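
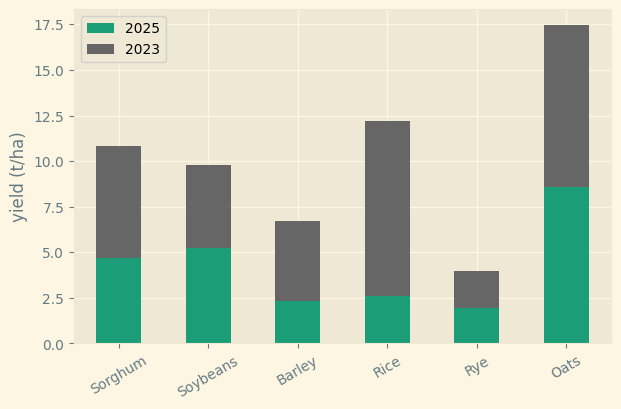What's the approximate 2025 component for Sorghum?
2025 top ≈ 4, bottom ≈ 0; segment ≈ 4.

≈ 4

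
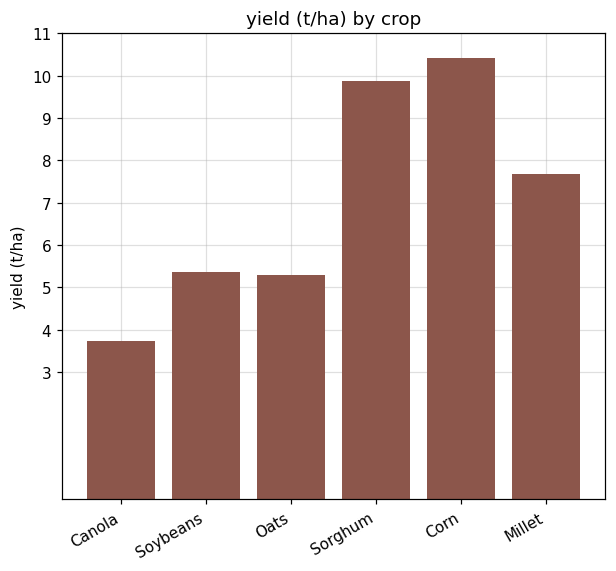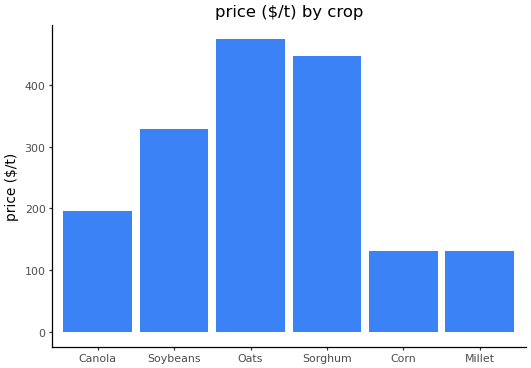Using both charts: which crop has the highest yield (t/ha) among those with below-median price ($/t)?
Corn

Chart 2 median price ($/t) ≈ 250; below-median crops: Canola, Corn, Millet. Among those, Corn has the highest yield (t/ha) (≈ 10).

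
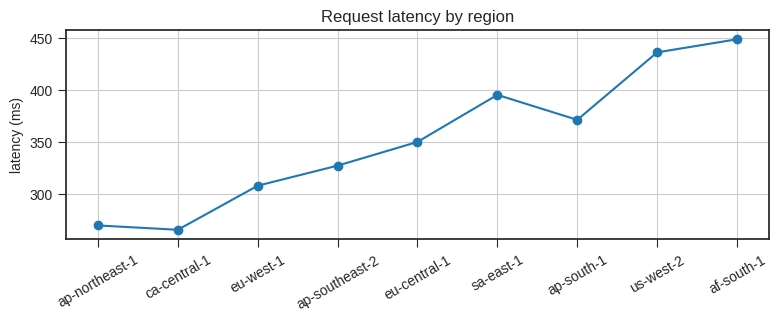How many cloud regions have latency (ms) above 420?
Above 420: us-west-2, af-south-1.

2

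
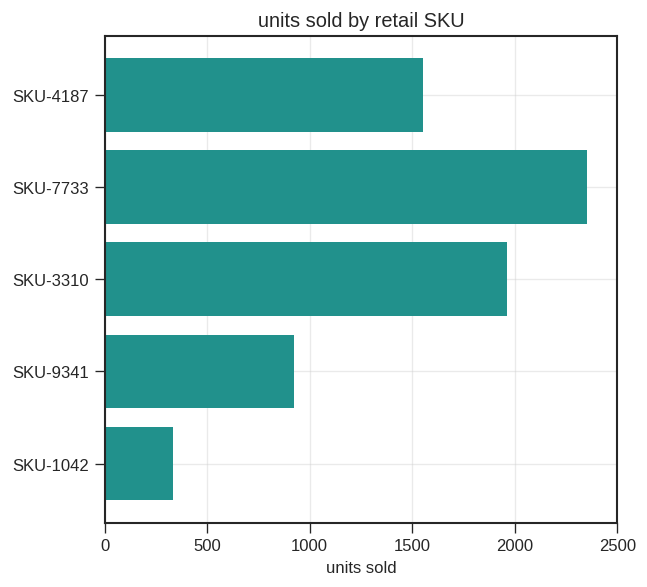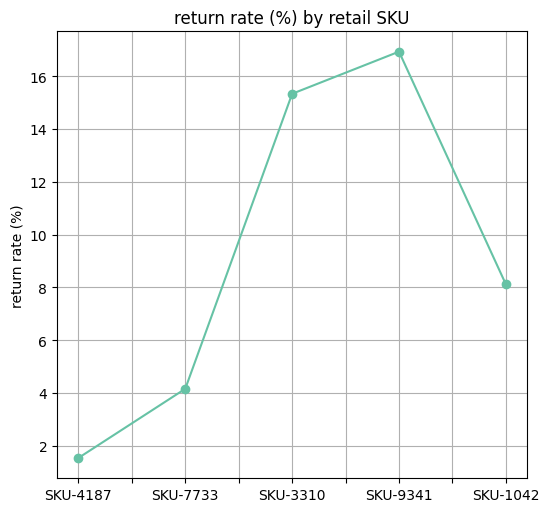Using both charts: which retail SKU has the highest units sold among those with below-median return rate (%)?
SKU-7733

Chart 2 median return rate (%) ≈ 8; below-median retail SKUs: SKU-4187, SKU-7733. Among those, SKU-7733 has the highest units sold (≈ 2500).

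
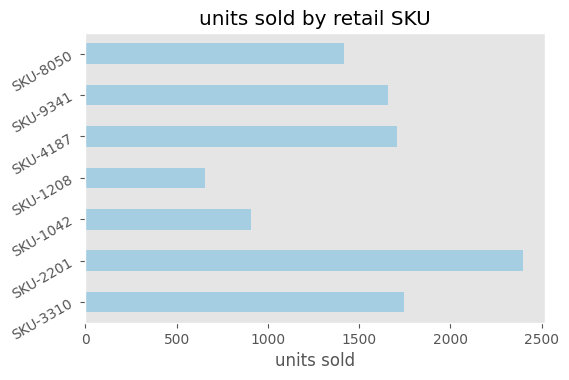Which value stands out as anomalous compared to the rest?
SKU-1208

SKU-1208 ≈ 600; the rest sit between ≈ 1000 and ≈ 2400.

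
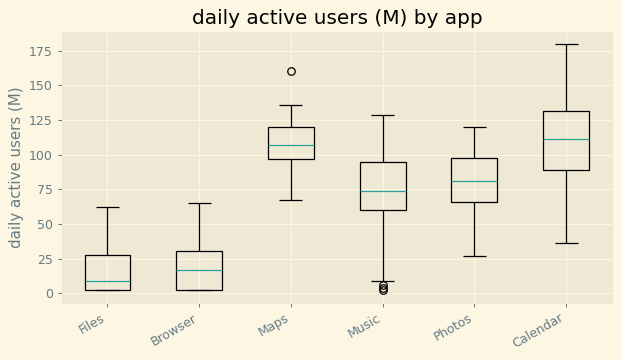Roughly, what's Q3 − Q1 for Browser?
≈ 30

Q3 ≈ 30, Q1 ≈ 0; IQR ≈ 30.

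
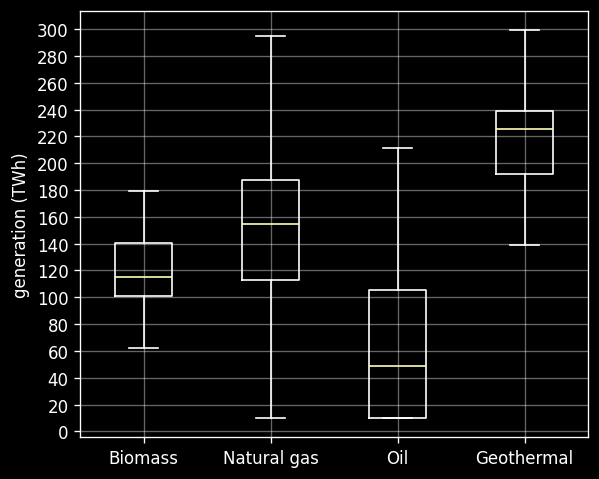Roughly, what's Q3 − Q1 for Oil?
≈ 100

Q3 ≈ 100, Q1 ≈ 0; IQR ≈ 100.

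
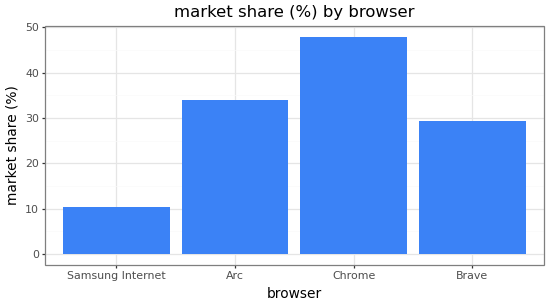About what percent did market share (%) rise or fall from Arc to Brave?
≈ -14.3%

Arc ≈ 35, Brave ≈ 30; (30 − 35) / 35 ≈ -14.3%.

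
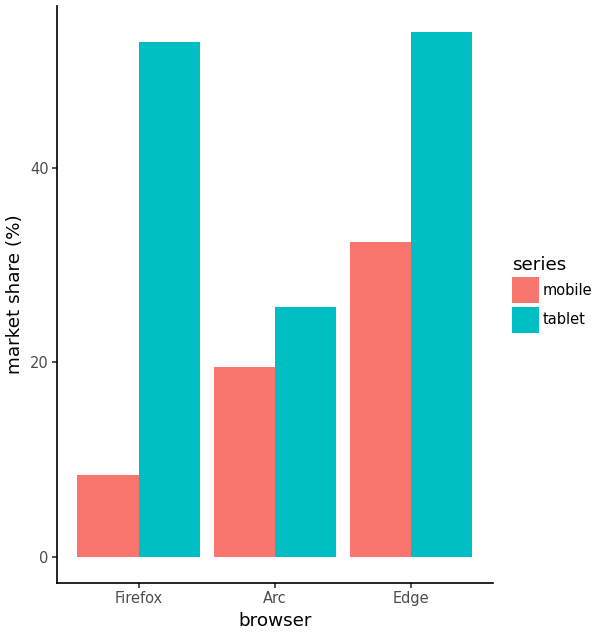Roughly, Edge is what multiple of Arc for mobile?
≈ 1.5×

Edge ≈ 30, Arc ≈ 20; 30/20 ≈ 1.5.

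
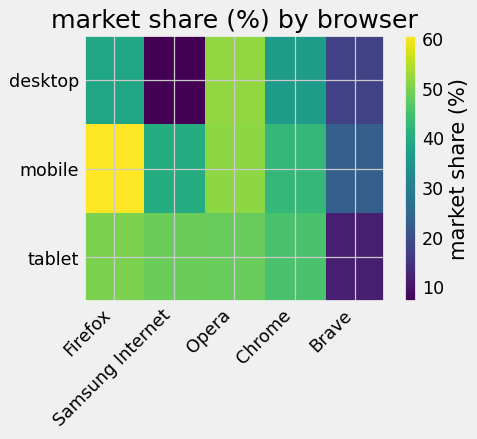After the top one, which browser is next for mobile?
Opera

Top 3 for mobile: Firefox ≈ 60, Opera ≈ 50, Chrome ≈ 45.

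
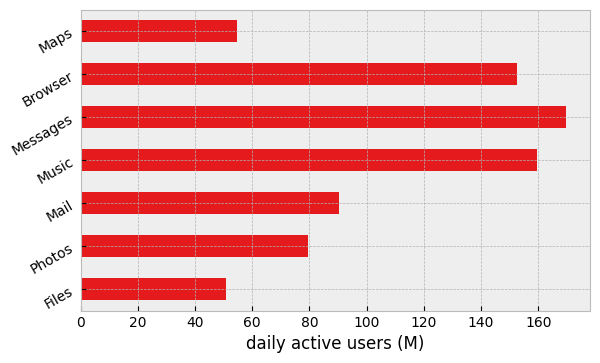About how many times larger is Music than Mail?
≈ 1.6×

Music ≈ 160, Mail ≈ 100; 160/100 ≈ 1.6.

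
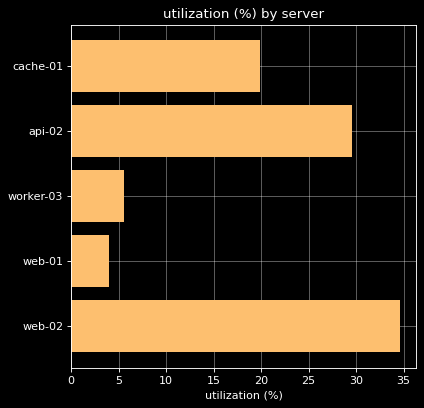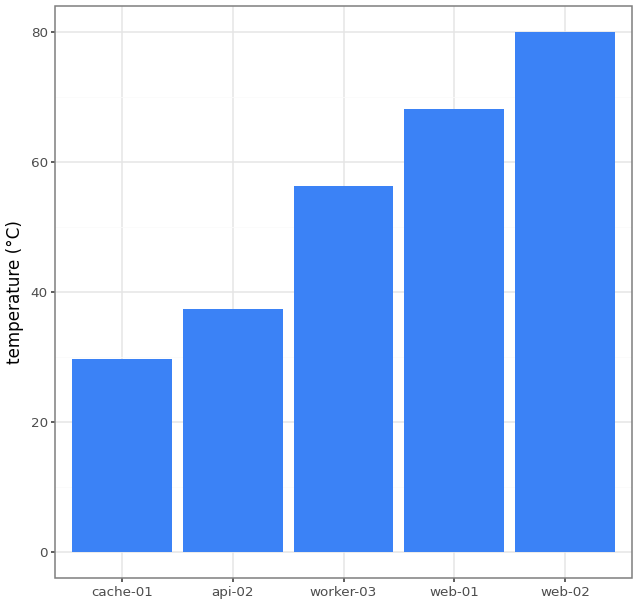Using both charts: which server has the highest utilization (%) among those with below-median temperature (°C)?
api-02

Chart 2 median temperature (°C) ≈ 60; below-median servers: cache-01, api-02. Among those, api-02 has the highest utilization (%) (≈ 30).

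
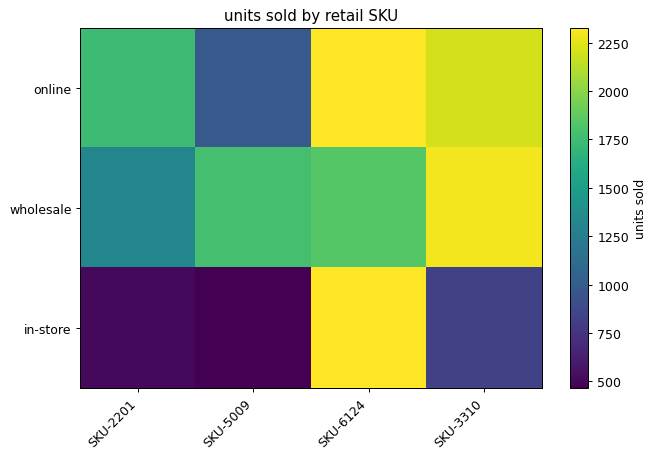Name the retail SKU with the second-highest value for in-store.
Top 3 for in-store: SKU-6124 ≈ 2400, SKU-3310 ≈ 800, SKU-2201 ≈ 600.

SKU-3310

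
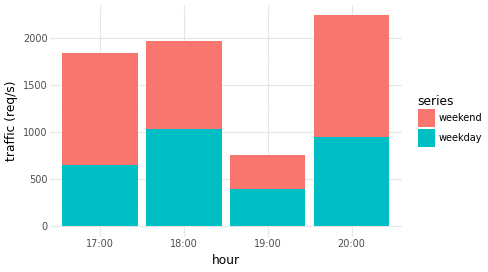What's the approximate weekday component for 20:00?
weekday top ≈ 1000, bottom ≈ 0; segment ≈ 1000.

≈ 1000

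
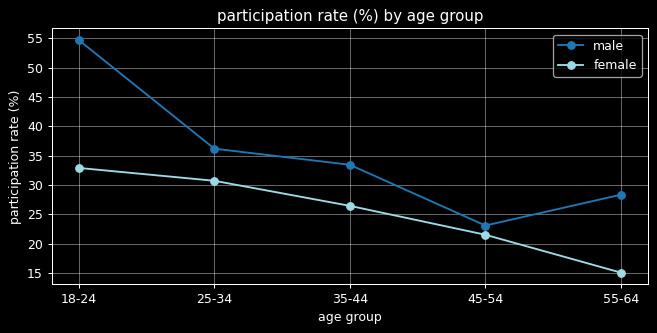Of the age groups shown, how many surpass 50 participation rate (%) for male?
1

Above 50: 18-24.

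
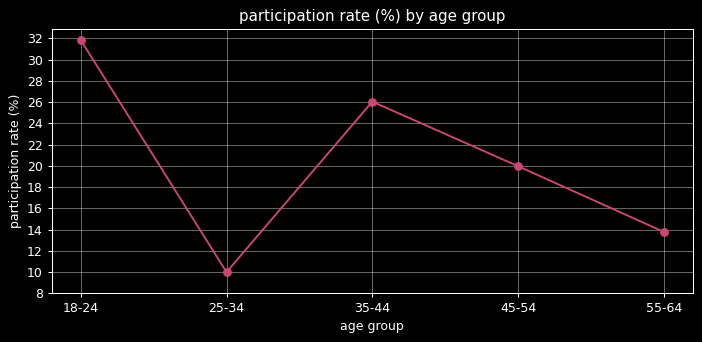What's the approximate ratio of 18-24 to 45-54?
18-24 ≈ 32, 45-54 ≈ 20; 32/20 ≈ 1.6.

≈ 1.6×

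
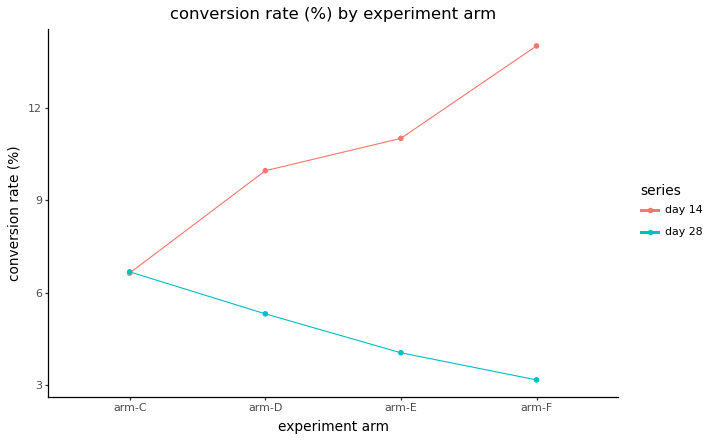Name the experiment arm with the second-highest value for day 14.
Top 3 for day 14: arm-F ≈ 14, arm-E ≈ 11, arm-D ≈ 10.

arm-E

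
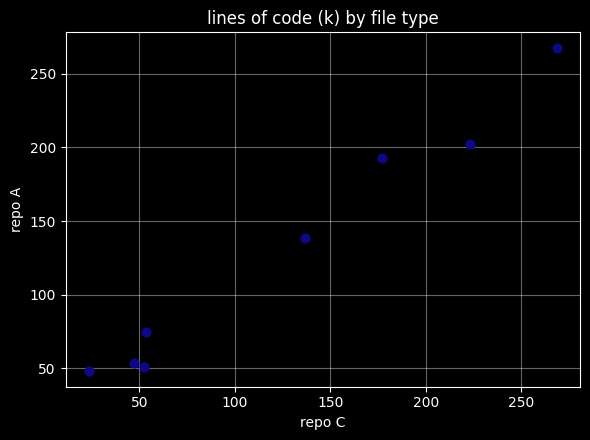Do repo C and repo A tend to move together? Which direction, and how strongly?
Points are positively correlated; strong (|r| ≈ 1.0).

positive, strong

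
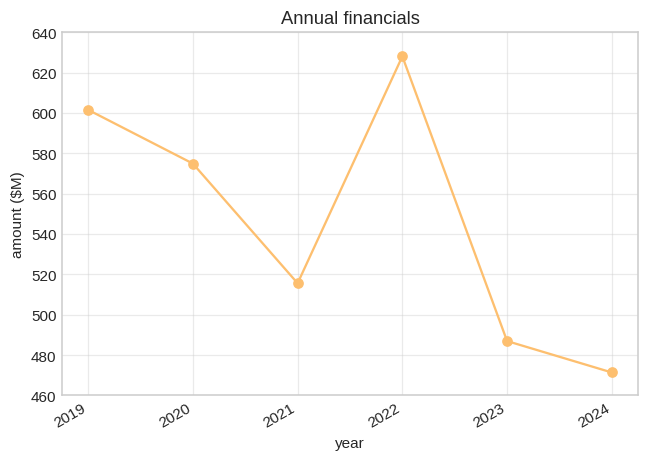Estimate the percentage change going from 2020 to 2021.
2020 ≈ 580, 2021 ≈ 520; (520 − 580) / 580 ≈ -10.3%.

≈ -10.3%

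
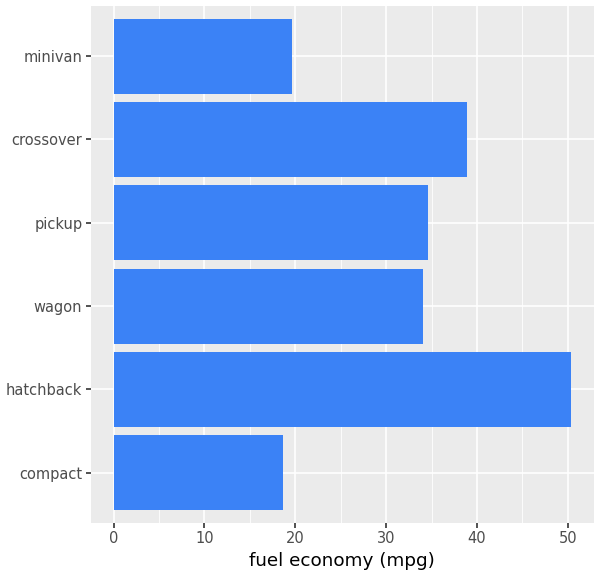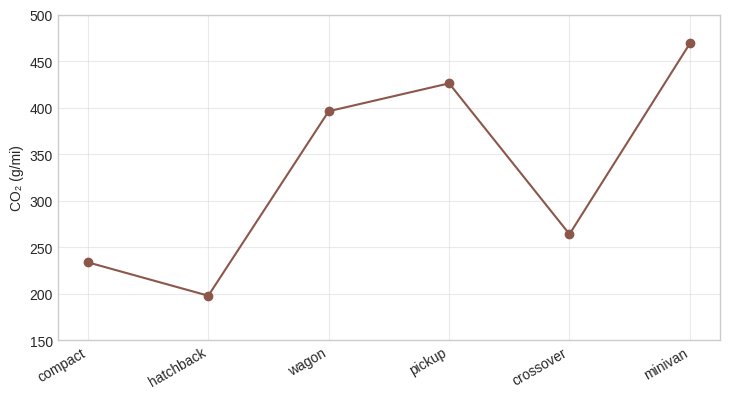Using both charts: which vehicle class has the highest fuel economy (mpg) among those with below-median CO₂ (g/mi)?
hatchback

Chart 2 median CO₂ (g/mi) ≈ 350; below-median vehicle classes: compact, hatchback, crossover. Among those, hatchback has the highest fuel economy (mpg) (≈ 50).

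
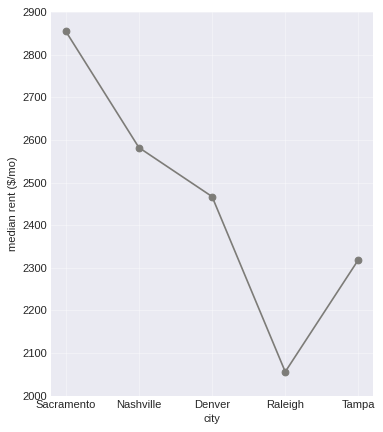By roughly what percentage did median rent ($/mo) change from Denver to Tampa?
Denver ≈ 2500, Tampa ≈ 2300; (2300 − 2500) / 2500 ≈ -8%.

≈ -8%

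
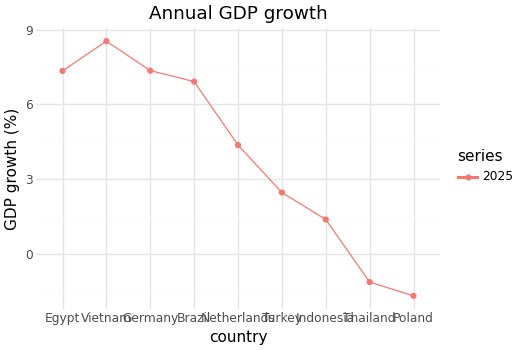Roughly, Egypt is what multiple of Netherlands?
Egypt ≈ 7, Netherlands ≈ 4; 7/4 ≈ 1.75.

≈ 1.75×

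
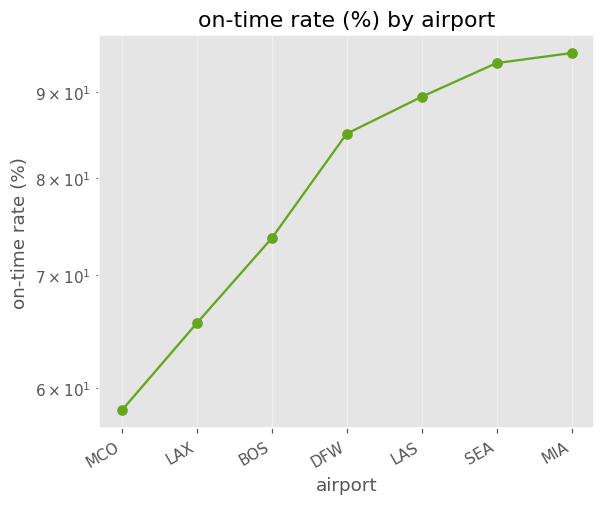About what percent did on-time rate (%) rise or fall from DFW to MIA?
DFW ≈ 85, MIA ≈ 95; (95 − 85) / 85 ≈ +11.8%.

≈ +11.8%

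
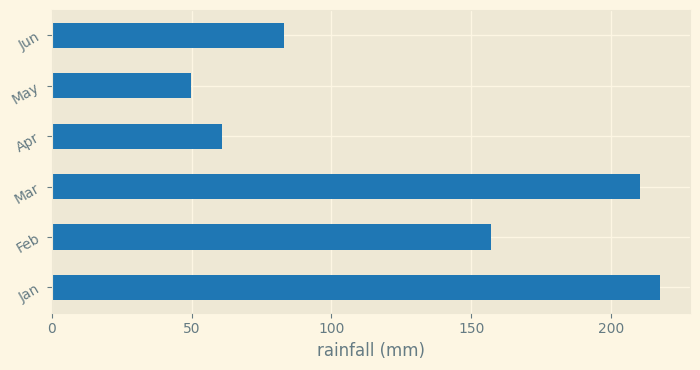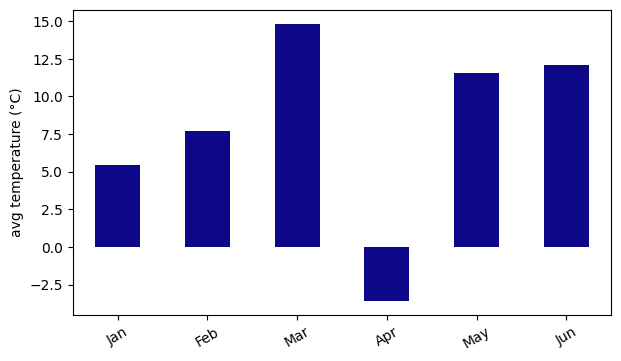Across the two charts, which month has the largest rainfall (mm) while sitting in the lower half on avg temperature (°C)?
Chart 2 median avg temperature (°C) ≈ 10; below-median months: Jan, Feb, Apr. Among those, Jan has the highest rainfall (mm) (≈ 220).

Jan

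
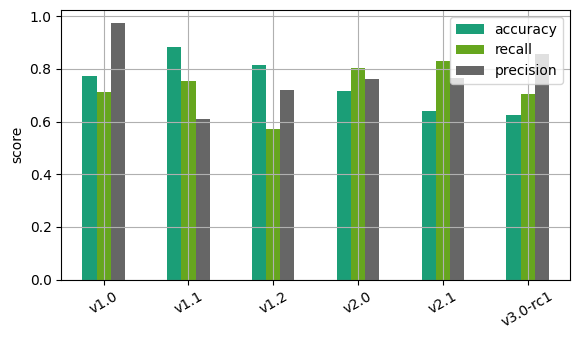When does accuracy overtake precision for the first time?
v1.0: accuracy ≈ 0.8 vs precision ≈ 1.0 (not yet); v1.1: accuracy ≈ 0.9 vs precision ≈ 0.6 (first crossover).

v1.1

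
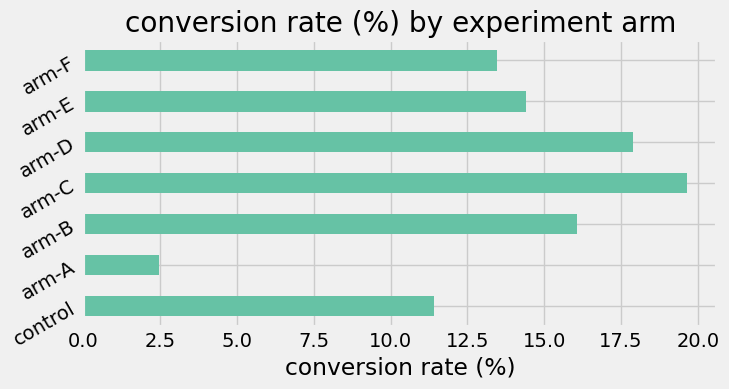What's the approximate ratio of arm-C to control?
≈ 1.67×

arm-C ≈ 20, control ≈ 12; 20/12 ≈ 1.67.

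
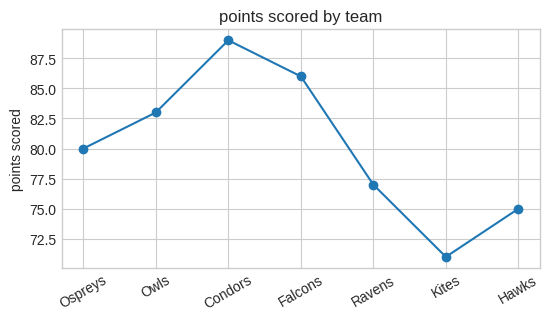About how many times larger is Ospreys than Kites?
≈ 1.11×

Ospreys ≈ 80, Kites ≈ 72; 80/72 ≈ 1.11.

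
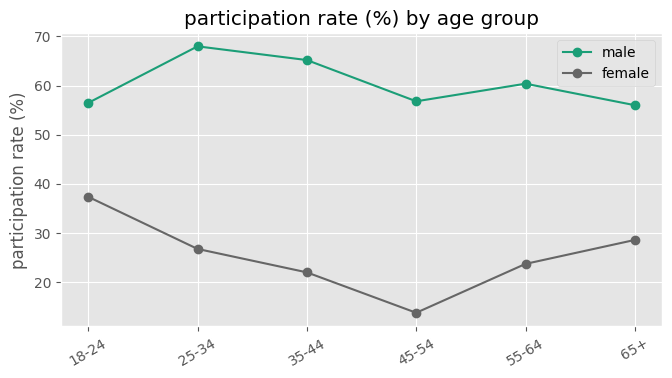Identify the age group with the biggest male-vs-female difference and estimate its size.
35-44, ≈ 45 %

35-44: male ≈ 65, female ≈ 20 → gap ≈ 45. Next-largest (45-54) is only ≈ 40.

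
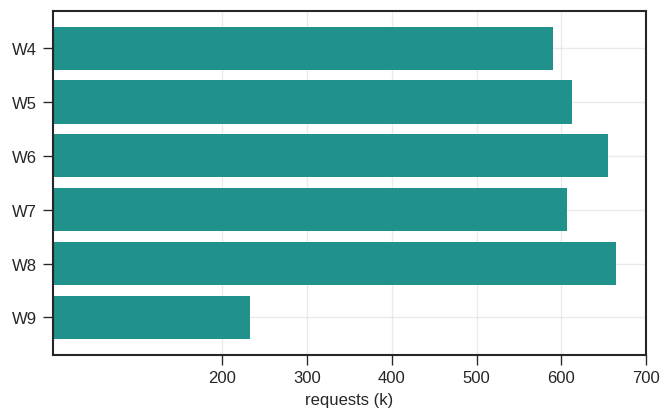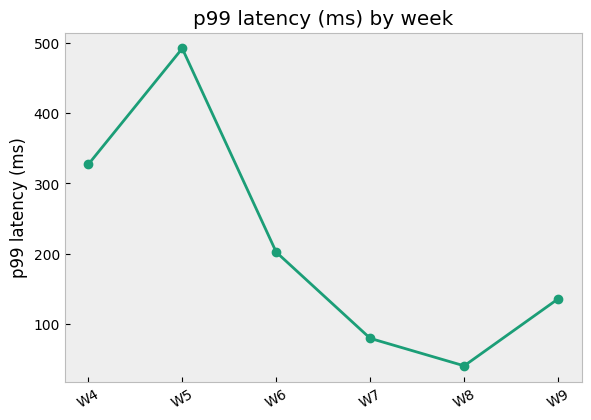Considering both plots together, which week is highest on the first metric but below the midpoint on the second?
W8

Chart 2 median p99 latency (ms) ≈ 150; below-median weeks: W7, W8, W9. Among those, W8 has the highest requests (k) (≈ 700).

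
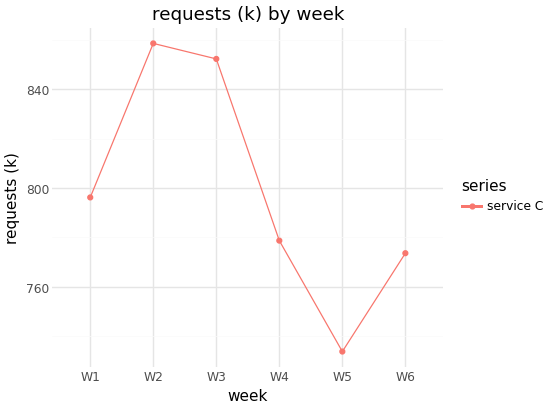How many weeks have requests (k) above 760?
Above 760: W1, W2, W3, W4, W6.

5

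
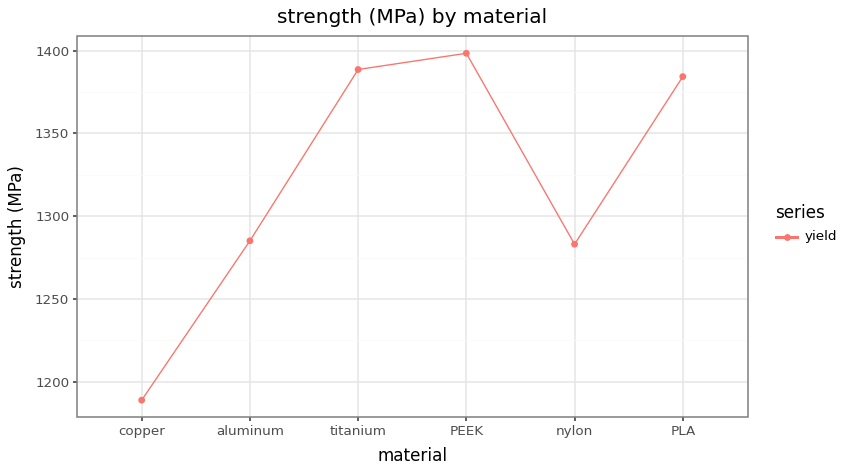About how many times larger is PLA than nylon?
PLA ≈ 1380, nylon ≈ 1280; 1380/1280 ≈ 1.08.

≈ 1.08×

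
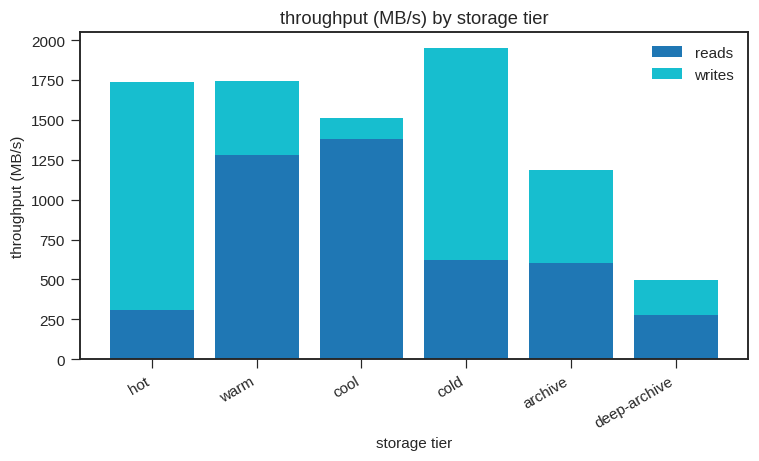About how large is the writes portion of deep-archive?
writes top ≈ 400, bottom ≈ 200; segment ≈ 200.

≈ 200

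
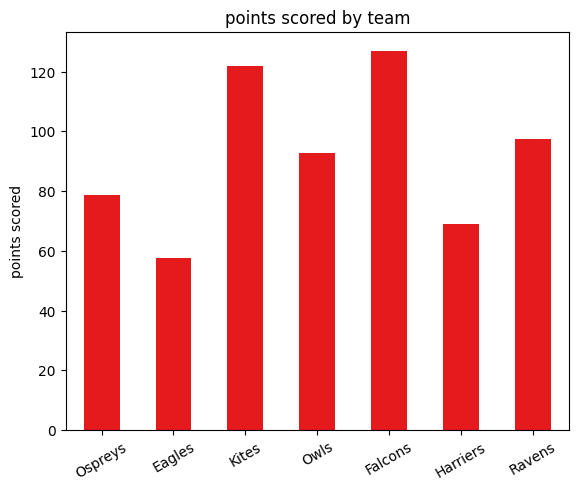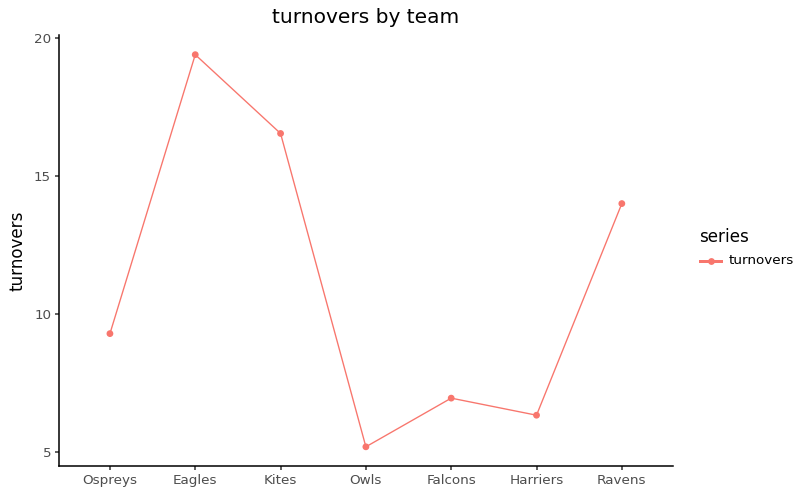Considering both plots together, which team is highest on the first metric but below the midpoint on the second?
Chart 2 median turnovers ≈ 10; below-median teams: Owls, Falcons, Harriers. Among those, Falcons has the highest points scored (≈ 120).

Falcons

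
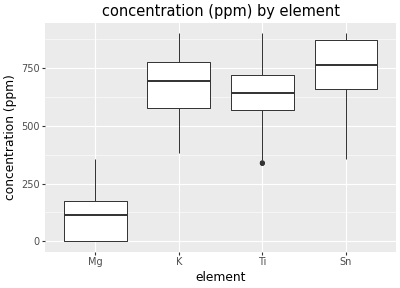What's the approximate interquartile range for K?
Q3 ≈ 800, Q1 ≈ 600; IQR ≈ 200.

≈ 200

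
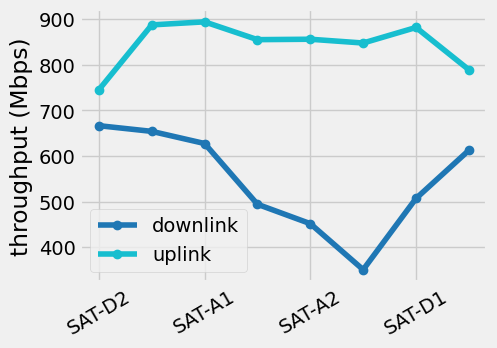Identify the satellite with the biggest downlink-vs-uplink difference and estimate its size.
SAT-E1: downlink ≈ 350, uplink ≈ 850 → gap ≈ 500. Next-largest (SAT-A2) is only ≈ 400.

SAT-E1, ≈ 500 Mbps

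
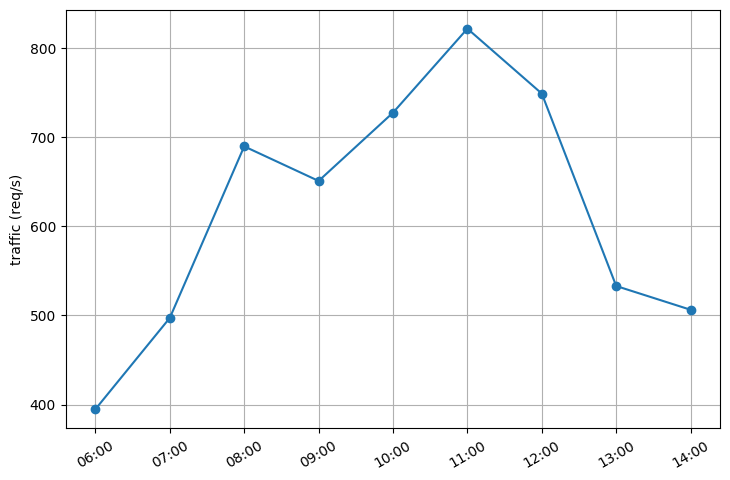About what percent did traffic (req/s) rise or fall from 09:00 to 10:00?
09:00 ≈ 650, 10:00 ≈ 750; (750 − 650) / 650 ≈ +15.4%.

≈ +15.4%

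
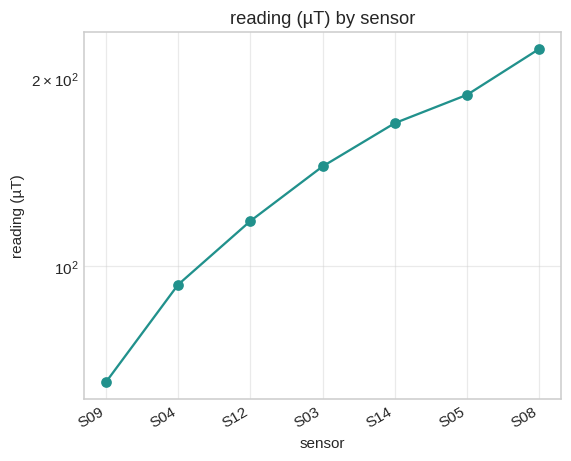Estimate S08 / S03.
≈ 1.57×

S08 ≈ 220, S03 ≈ 140; 220/140 ≈ 1.57.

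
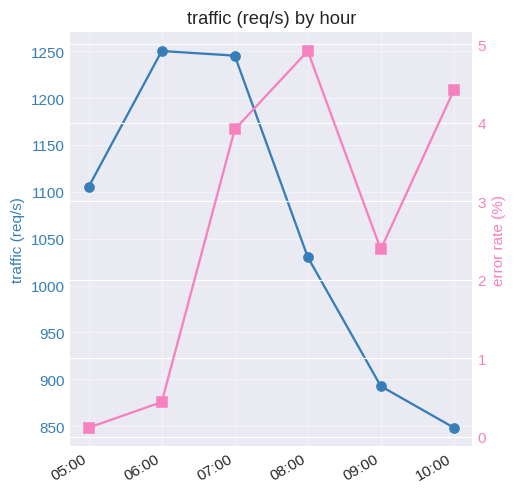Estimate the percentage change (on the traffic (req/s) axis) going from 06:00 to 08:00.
≈ -16%

06:00 ≈ 1250, 08:00 ≈ 1050; (1050 − 1250) / 1250 ≈ -16%.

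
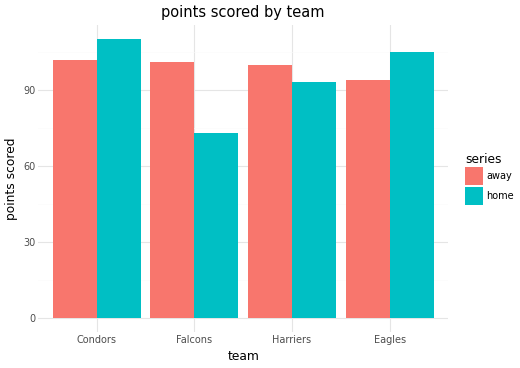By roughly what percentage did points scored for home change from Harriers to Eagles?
≈ +11.1%

Harriers ≈ 90, Eagles ≈ 100; (100 − 90) / 90 ≈ +11.1%.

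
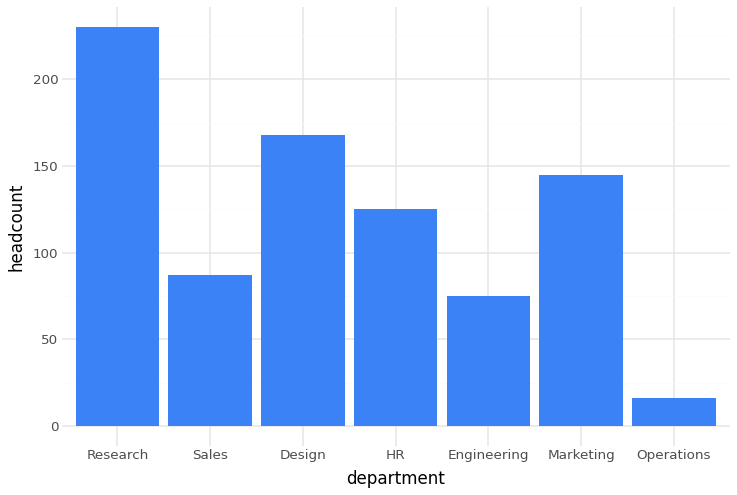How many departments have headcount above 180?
1

Above 180: Research.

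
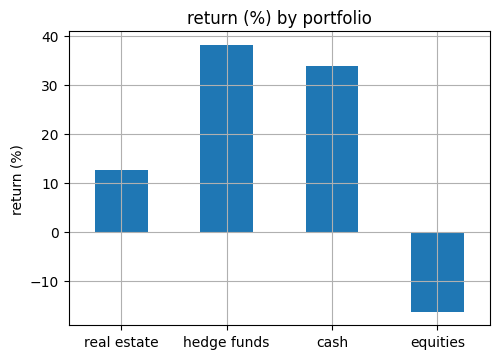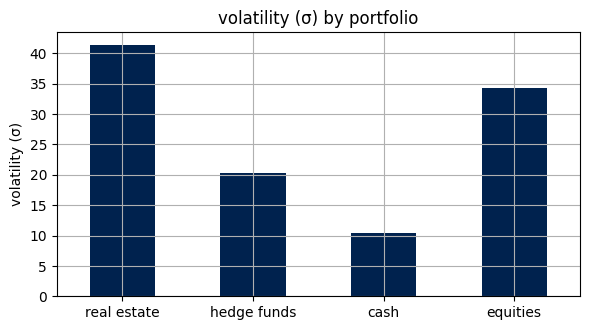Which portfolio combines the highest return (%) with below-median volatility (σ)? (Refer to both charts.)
Chart 2 median volatility (σ) ≈ 25; below-median portfolios: hedge funds, cash. Among those, hedge funds has the highest return (%) (≈ 40).

hedge funds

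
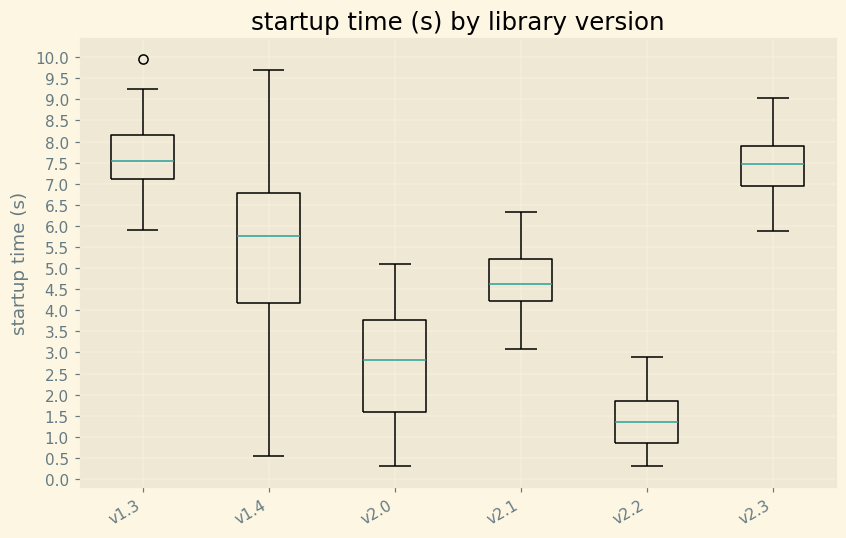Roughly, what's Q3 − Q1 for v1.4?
Q3 ≈ 7.0, Q1 ≈ 4.0; IQR ≈ 3.0.

≈ 3.0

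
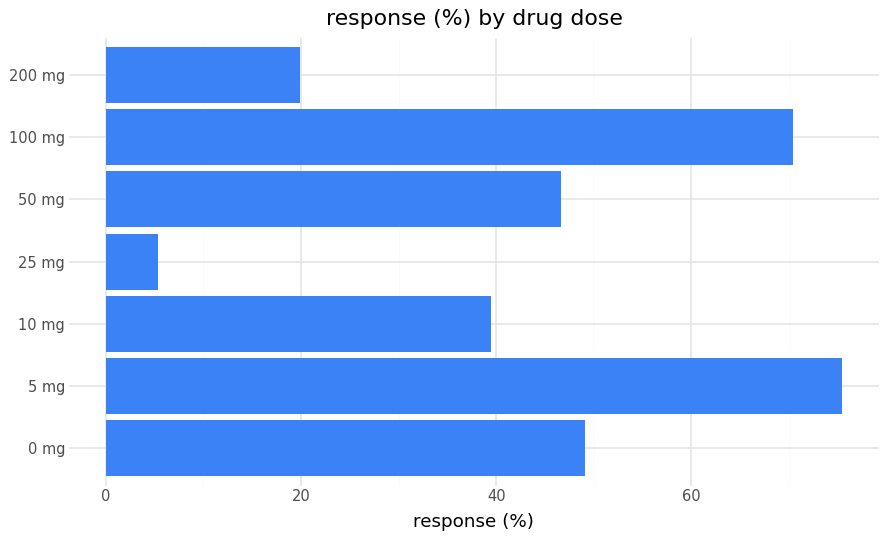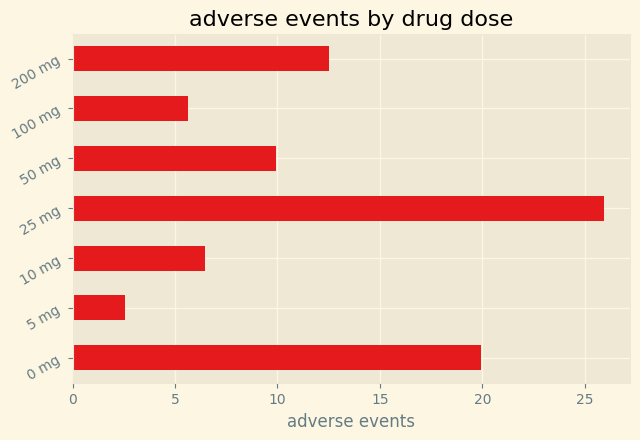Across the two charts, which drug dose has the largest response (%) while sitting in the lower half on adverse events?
5 mg

Chart 2 median adverse events ≈ 10; below-median drug doses: 5 mg, 10 mg, 100 mg. Among those, 5 mg has the highest response (%) (≈ 80).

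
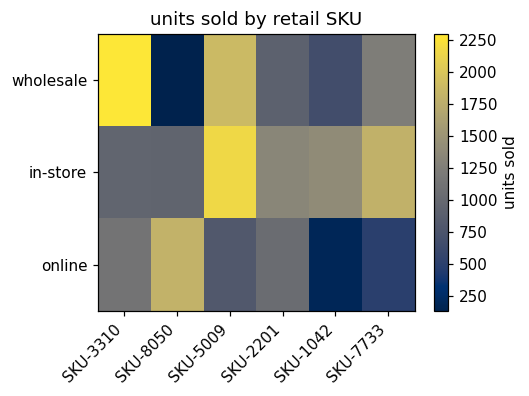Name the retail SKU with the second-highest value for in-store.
SKU-7733

Top 3 for in-store: SKU-5009 ≈ 2200, SKU-7733 ≈ 1800, SKU-1042 ≈ 1400.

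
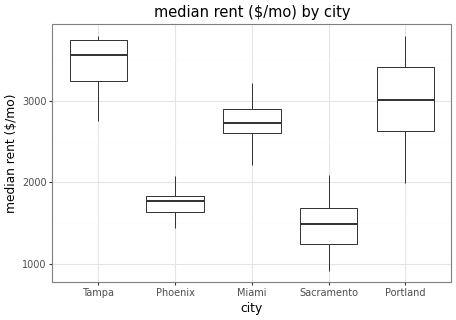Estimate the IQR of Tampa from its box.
Q3 ≈ 3800, Q1 ≈ 3200; IQR ≈ 600.

≈ 600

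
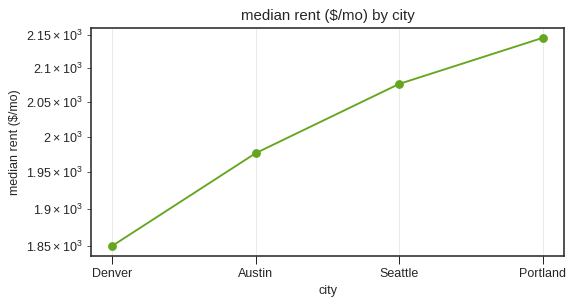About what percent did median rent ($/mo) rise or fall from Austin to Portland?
Austin ≈ 1975, Portland ≈ 2150; (2150 − 1975) / 1975 ≈ +8.9%.

≈ +8.9%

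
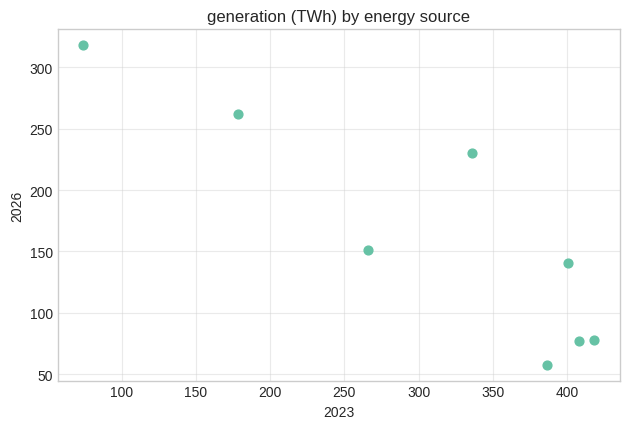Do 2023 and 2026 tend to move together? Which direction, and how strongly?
Points are negatively correlated; strong (|r| ≈ 0.9).

negative, strong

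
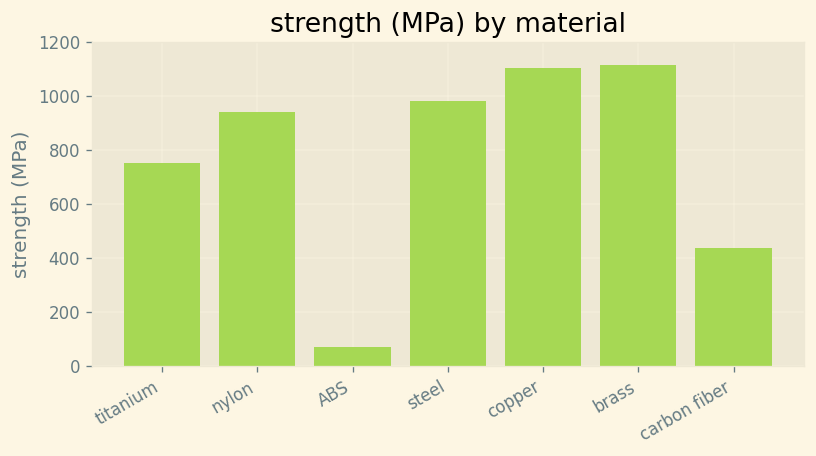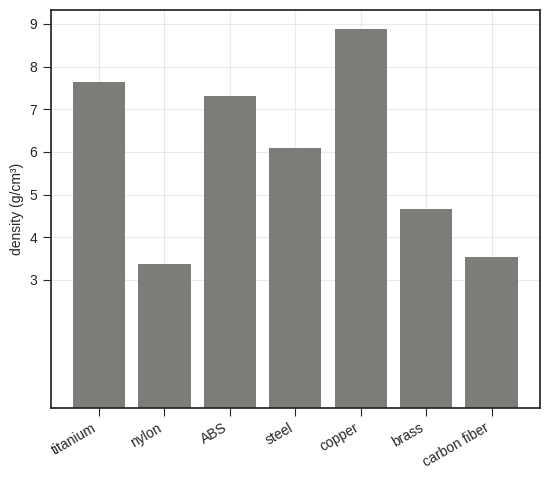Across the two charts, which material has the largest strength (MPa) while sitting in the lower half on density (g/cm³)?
Chart 2 median density (g/cm³) ≈ 6; below-median materials: nylon, brass, carbon fiber. Among those, brass has the highest strength (MPa) (≈ 1200).

brass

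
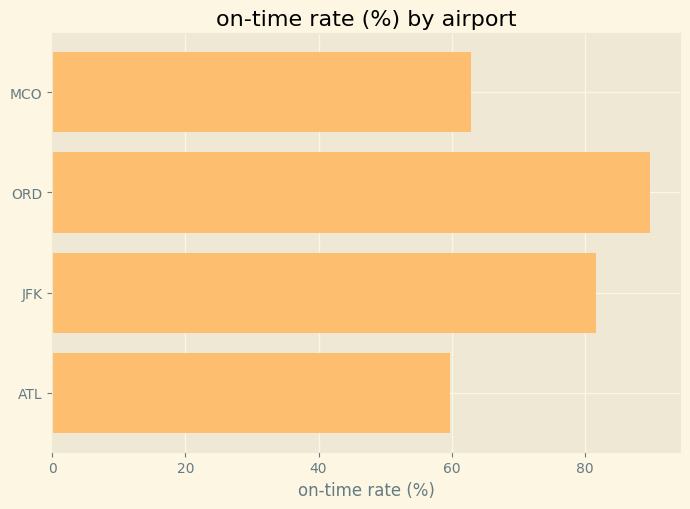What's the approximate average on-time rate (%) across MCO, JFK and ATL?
(60 + 80 + 60) / 3 ≈ 67.

≈ 67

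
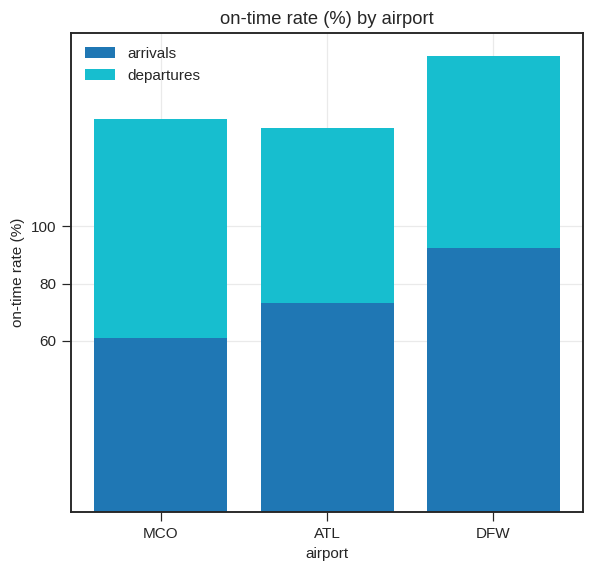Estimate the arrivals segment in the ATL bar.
≈ 80

arrivals top ≈ 80, bottom ≈ 0; segment ≈ 80.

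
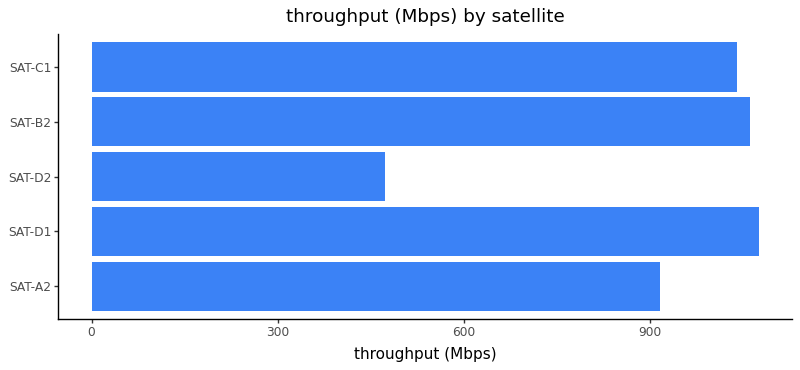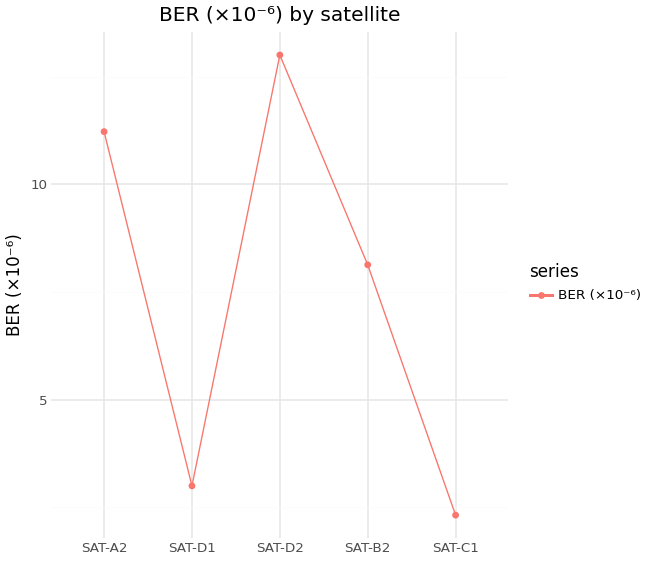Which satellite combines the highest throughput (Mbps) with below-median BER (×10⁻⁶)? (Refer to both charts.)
Chart 2 median BER (×10⁻⁶) ≈ 8; below-median satellites: SAT-D1, SAT-C1. Among those, SAT-D1 has the highest throughput (Mbps) (≈ 1100).

SAT-D1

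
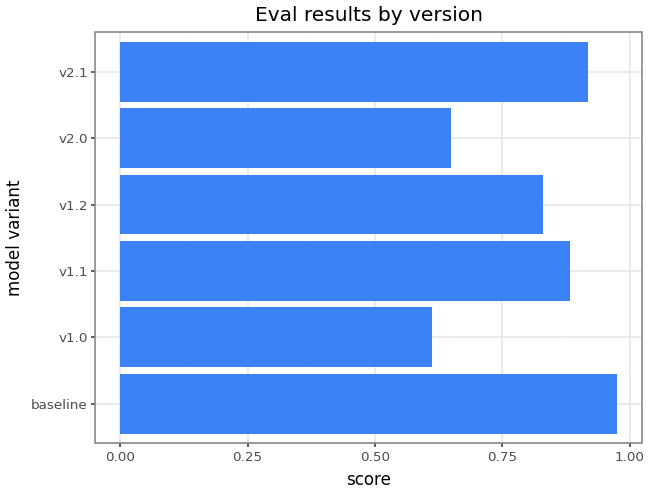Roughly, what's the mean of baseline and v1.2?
(1.0 + 0.8) / 2 ≈ 0.9.

≈ 0.9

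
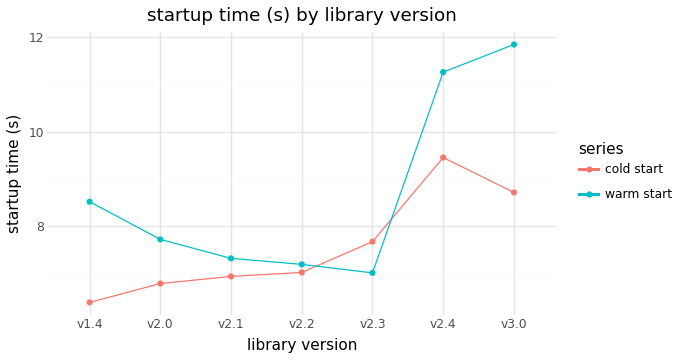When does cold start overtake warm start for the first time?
v2.3

v2.2: cold start ≈ 7.0 vs warm start ≈ 7.0 (not yet); v2.3: cold start ≈ 7.5 vs warm start ≈ 7.0 (first crossover).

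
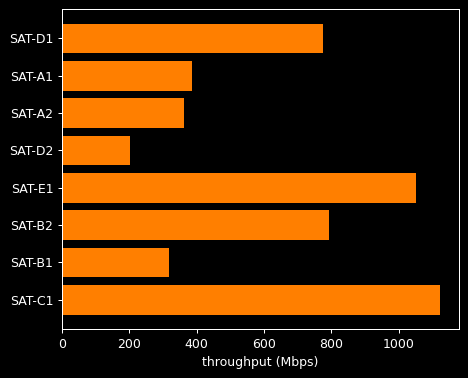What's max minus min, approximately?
Max SAT-C1 ≈ 1100, min SAT-D2 ≈ 200; range ≈ 900.

≈ 900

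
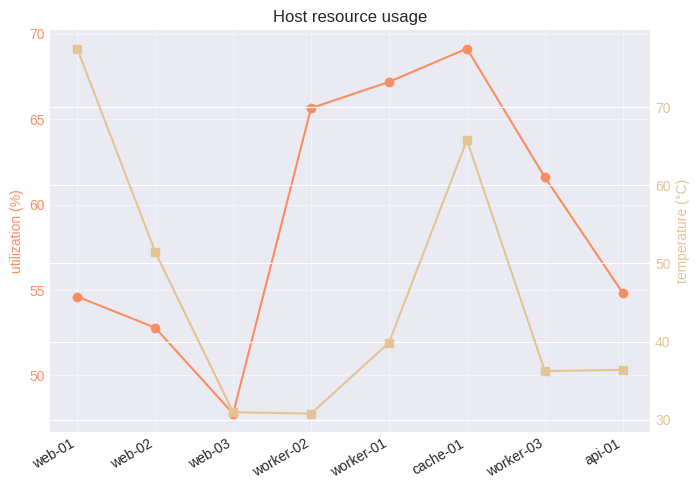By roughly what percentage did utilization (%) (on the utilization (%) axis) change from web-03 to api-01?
≈ +12.5%

web-03 ≈ 48, api-01 ≈ 54; (54 − 48) / 48 ≈ +12.5%.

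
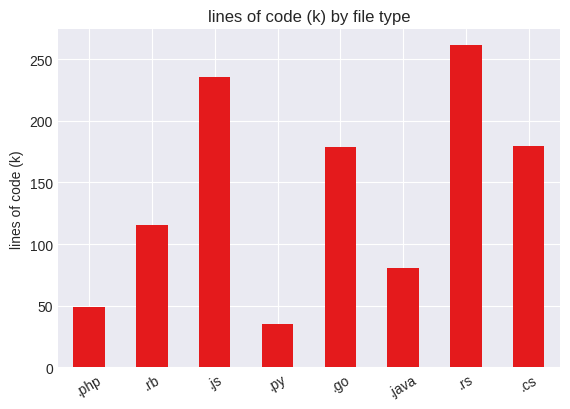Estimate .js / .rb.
≈ 1.8×

.js ≈ 225, .rb ≈ 125; 225/125 ≈ 1.8.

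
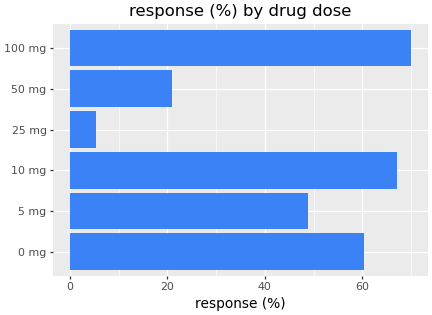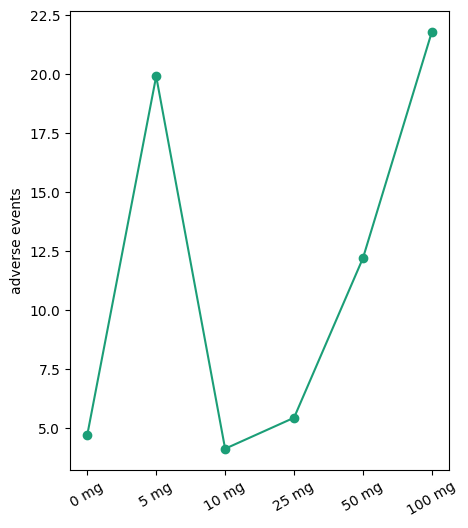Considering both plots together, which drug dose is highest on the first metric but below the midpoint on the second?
Chart 2 median adverse events ≈ 8; below-median drug doses: 0 mg, 10 mg, 25 mg. Among those, 10 mg has the highest response (%) (≈ 70).

10 mg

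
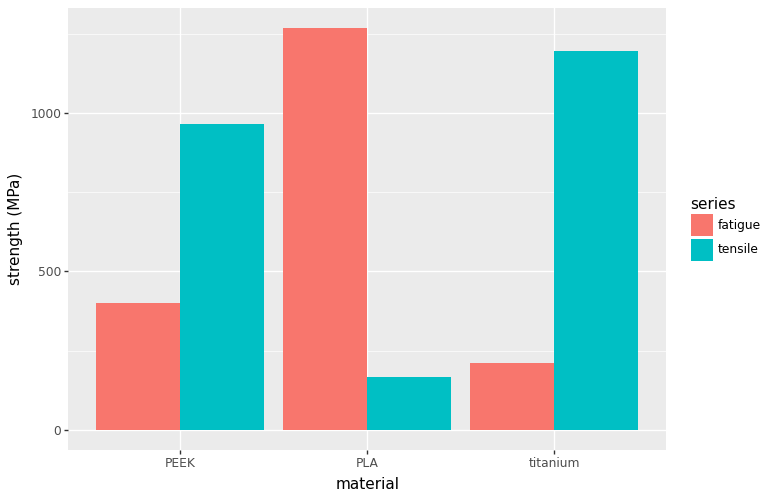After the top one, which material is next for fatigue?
Top 3 for fatigue: PLA ≈ 1200, PEEK ≈ 400, titanium ≈ 200.

PEEK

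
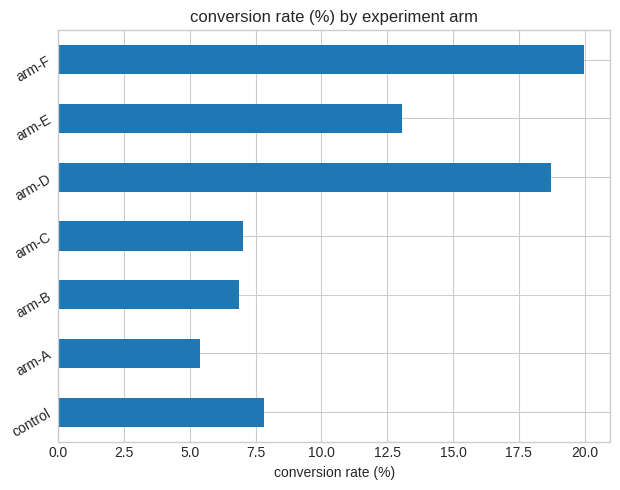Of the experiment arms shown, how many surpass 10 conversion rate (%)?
3

Above 10: arm-D, arm-E, arm-F.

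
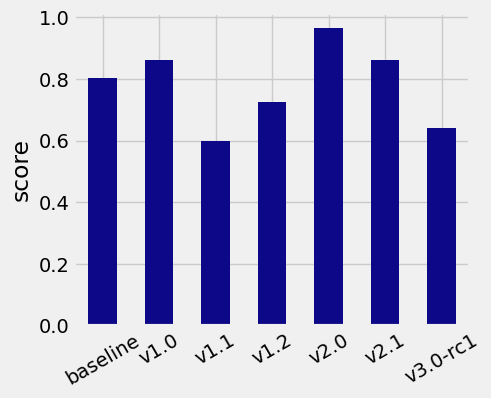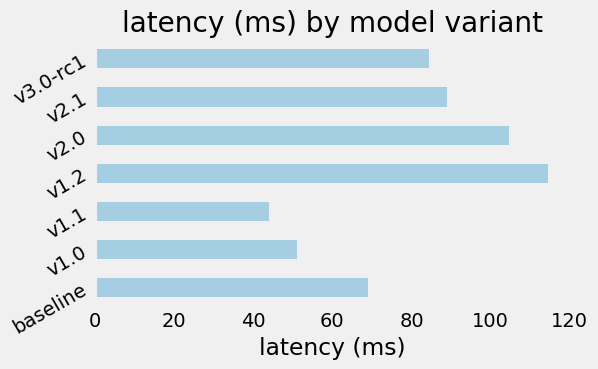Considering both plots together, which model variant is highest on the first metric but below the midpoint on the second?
Chart 2 median latency (ms) ≈ 80; below-median model variants: baseline, v1.0, v1.1. Among those, v1.0 has the highest score (≈ 0.9).

v1.0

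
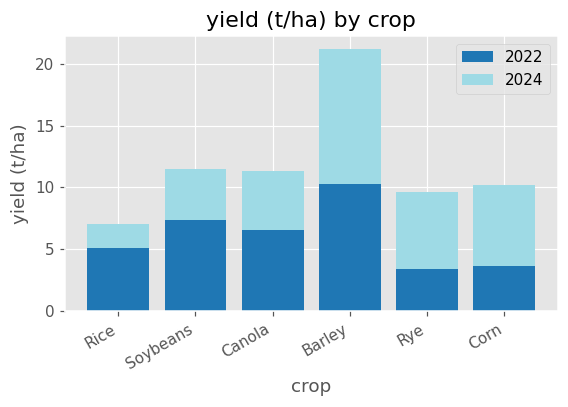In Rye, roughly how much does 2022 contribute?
2022 top ≈ 4, bottom ≈ 0; segment ≈ 4.

≈ 4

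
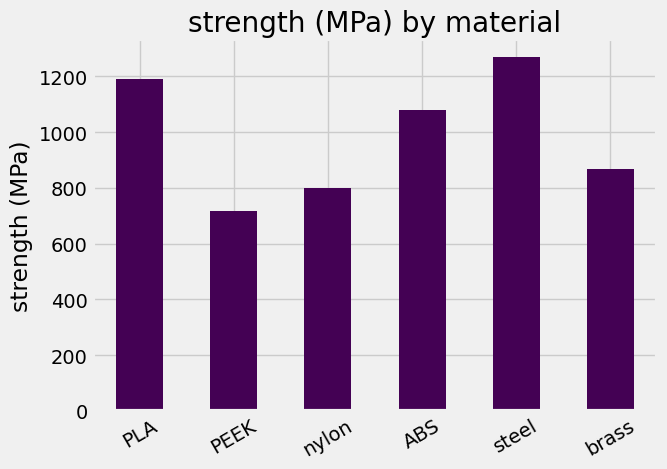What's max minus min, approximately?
Max steel ≈ 1200, min PEEK ≈ 800; range ≈ 400.

≈ 400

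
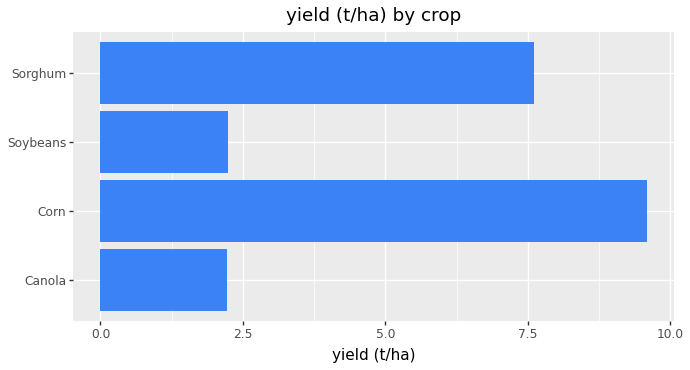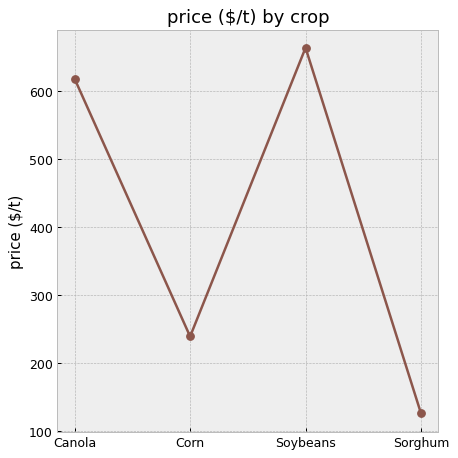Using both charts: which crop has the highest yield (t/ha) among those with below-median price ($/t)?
Chart 2 median price ($/t) ≈ 400; below-median crops: Corn, Sorghum. Among those, Corn has the highest yield (t/ha) (≈ 10).

Corn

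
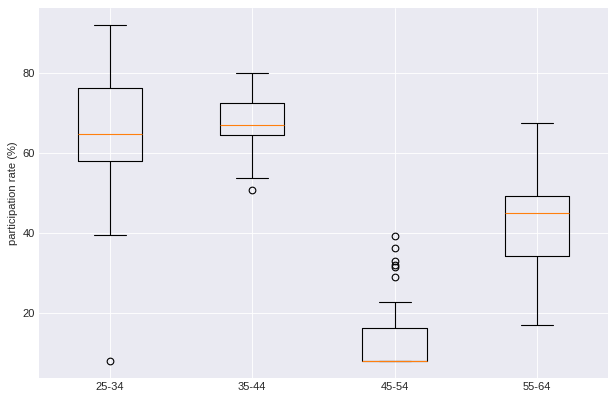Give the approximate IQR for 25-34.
≈ 20

Q3 ≈ 80, Q1 ≈ 60; IQR ≈ 20.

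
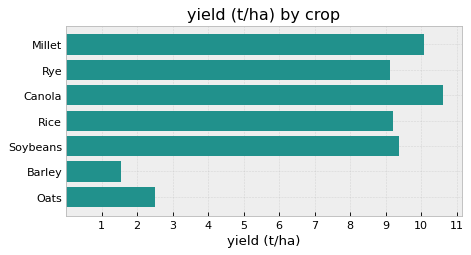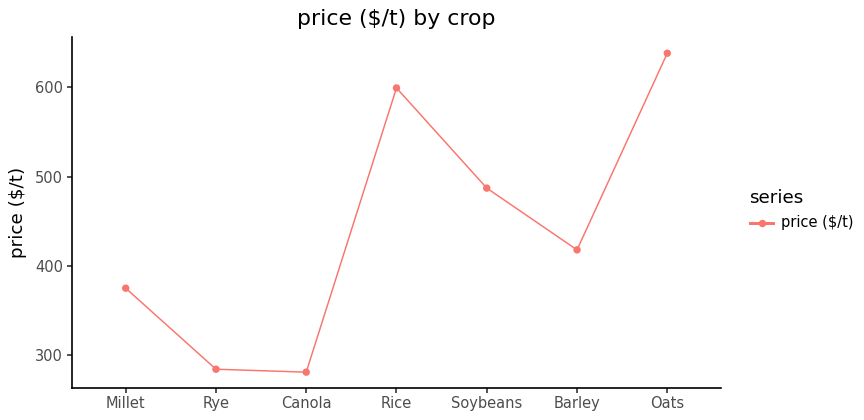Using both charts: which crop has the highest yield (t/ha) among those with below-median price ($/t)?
Canola

Chart 2 median price ($/t) ≈ 400; below-median crops: Millet, Rye, Canola. Among those, Canola has the highest yield (t/ha) (≈ 11).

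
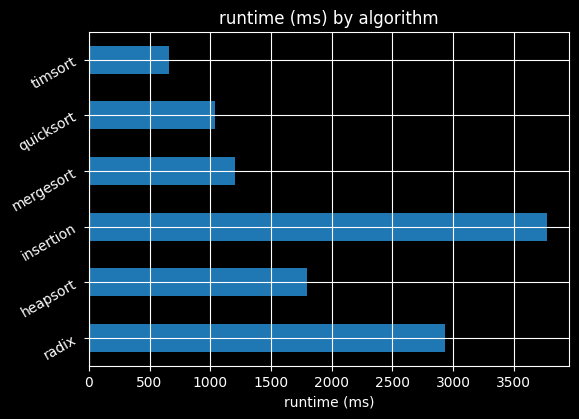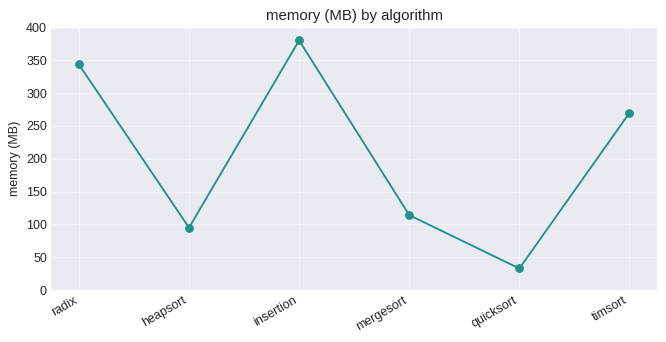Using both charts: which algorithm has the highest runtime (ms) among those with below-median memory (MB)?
Chart 2 median memory (MB) ≈ 200; below-median algorithms: heapsort, mergesort, quicksort. Among those, heapsort has the highest runtime (ms) (≈ 2000).

heapsort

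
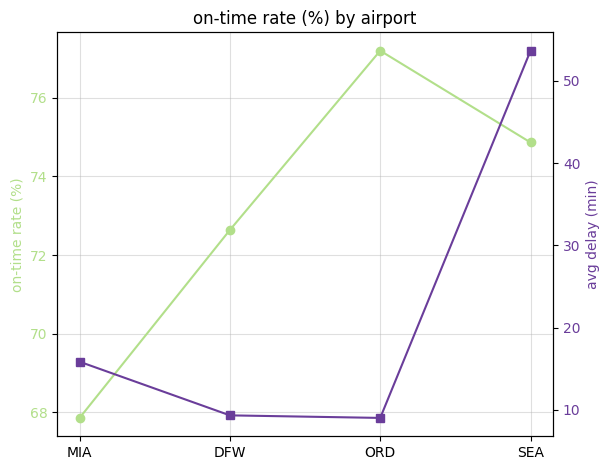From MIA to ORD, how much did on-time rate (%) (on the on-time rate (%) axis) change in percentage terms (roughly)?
MIA ≈ 68, ORD ≈ 77; (77 − 68) / 68 ≈ +13.2%.

≈ +13.2%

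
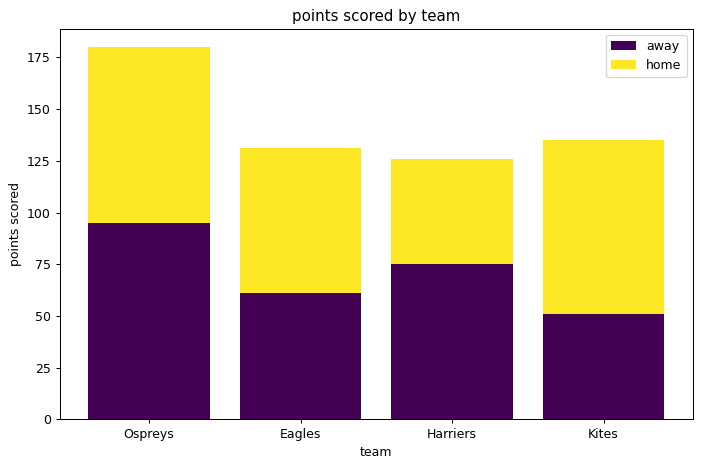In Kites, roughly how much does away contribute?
away top ≈ 60, bottom ≈ 0; segment ≈ 60.

≈ 60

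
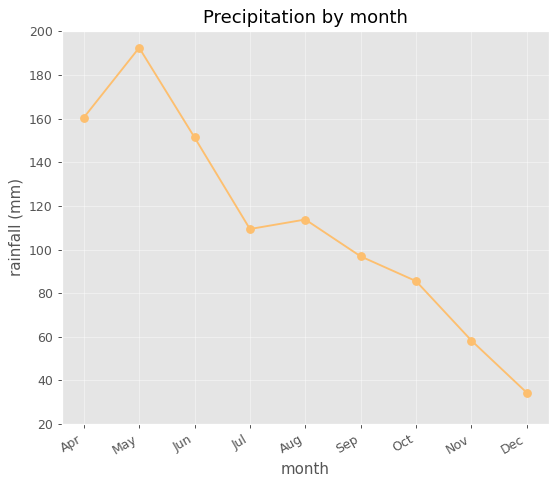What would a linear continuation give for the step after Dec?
Last three: 80, 60, 40 → slope ≈ -20/step → next ≈ 20.

≈ 20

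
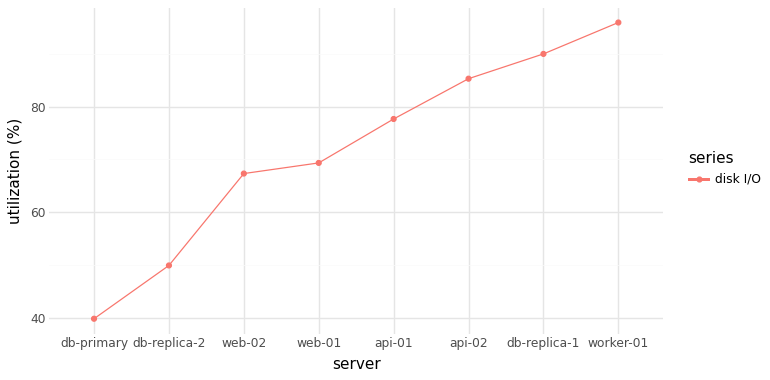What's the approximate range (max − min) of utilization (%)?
≈ 55

Max worker-01 ≈ 95, min db-primary ≈ 40; range ≈ 55.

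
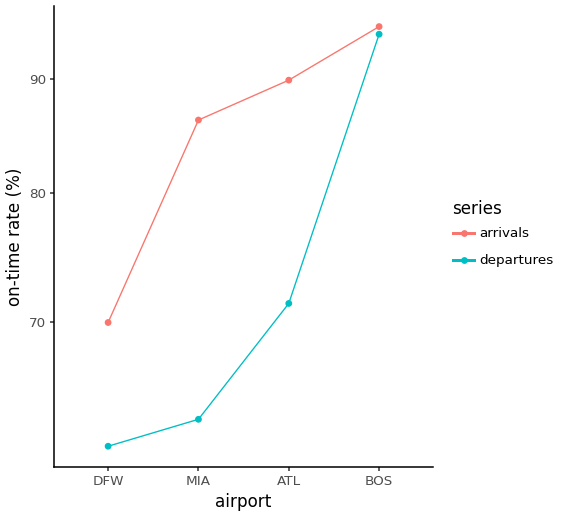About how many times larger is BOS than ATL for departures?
≈ 1.36×

BOS ≈ 95, ATL ≈ 70; 95/70 ≈ 1.36.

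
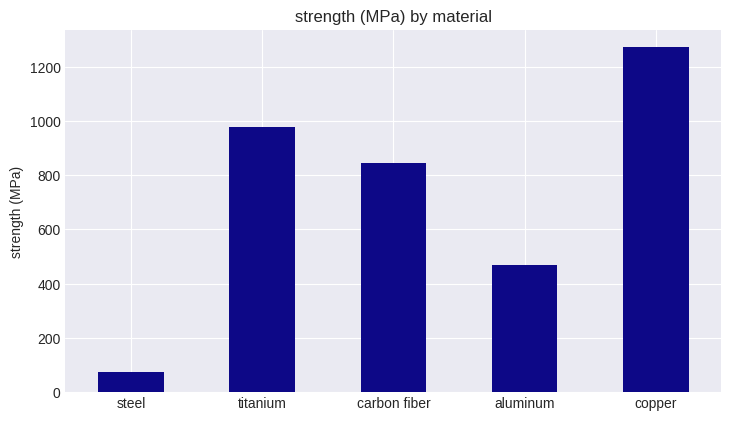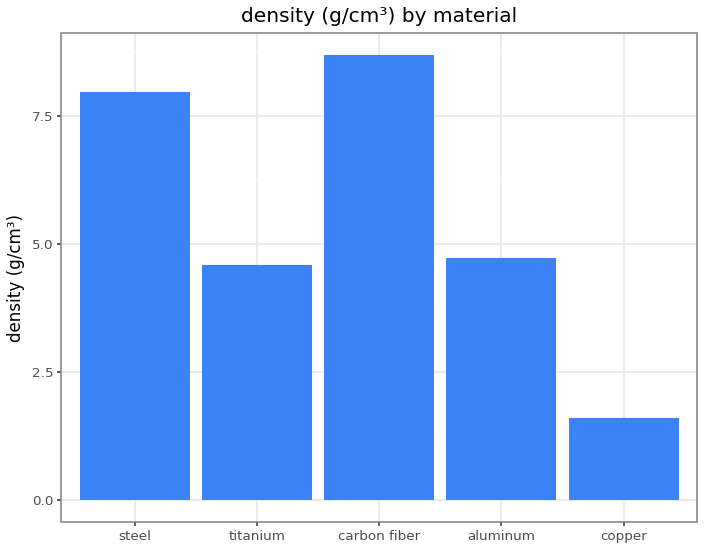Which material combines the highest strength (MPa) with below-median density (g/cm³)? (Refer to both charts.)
Chart 2 median density (g/cm³) ≈ 5; below-median materials: titanium, copper. Among those, copper has the highest strength (MPa) (≈ 1200).

copper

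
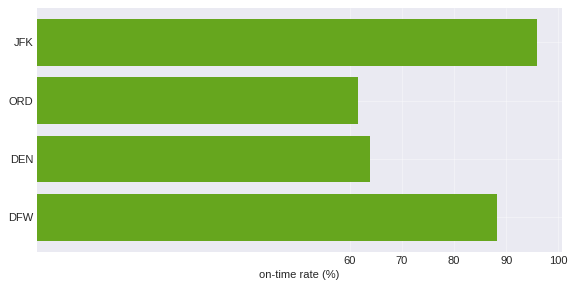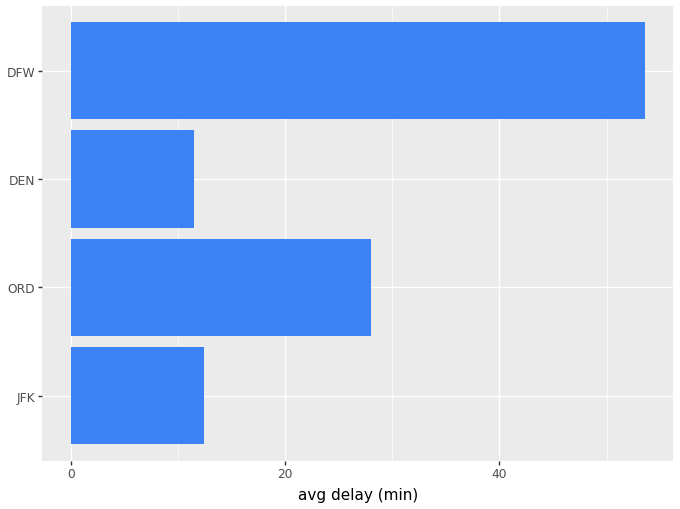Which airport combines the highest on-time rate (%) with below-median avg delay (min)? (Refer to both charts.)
JFK

Chart 2 median avg delay (min) ≈ 20; below-median airports: JFK, DEN. Among those, JFK has the highest on-time rate (%) (≈ 100).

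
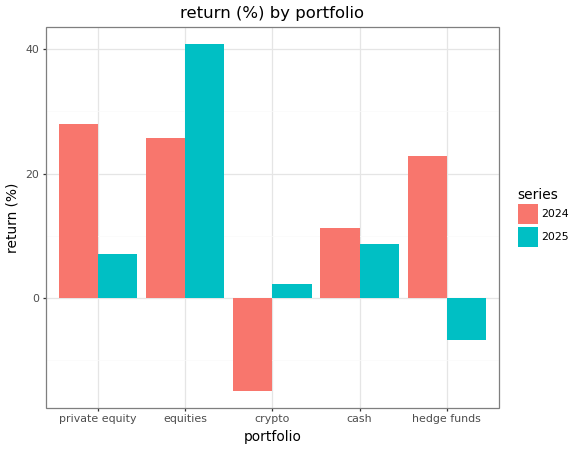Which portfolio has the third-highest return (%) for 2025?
private equity

Top 4 for 2025: equities ≈ 40, cash ≈ 10, private equity ≈ 5, crypto ≈ 0.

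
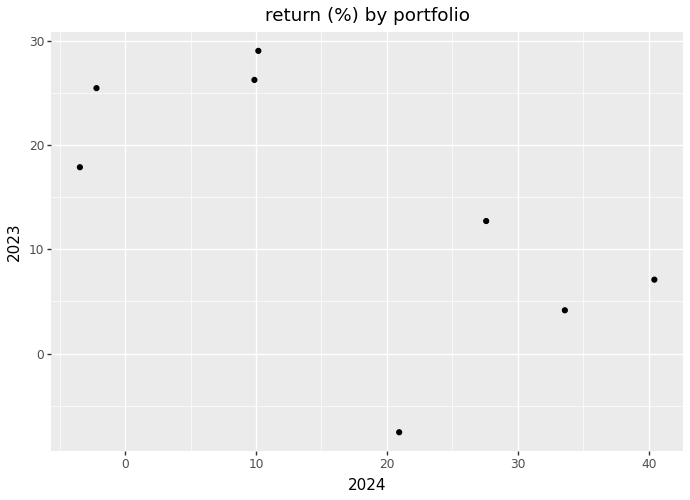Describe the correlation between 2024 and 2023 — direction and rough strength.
negative, moderate

Points are negatively correlated; moderate (|r| ≈ 0.6).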